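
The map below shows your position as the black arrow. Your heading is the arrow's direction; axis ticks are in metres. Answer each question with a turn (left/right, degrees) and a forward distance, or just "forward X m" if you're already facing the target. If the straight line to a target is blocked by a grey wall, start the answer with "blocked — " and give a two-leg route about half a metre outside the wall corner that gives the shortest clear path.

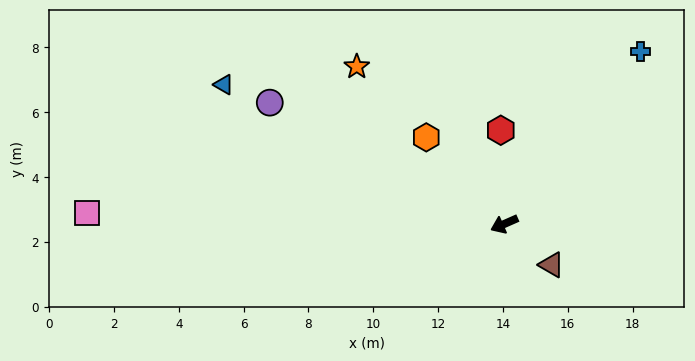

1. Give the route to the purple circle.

turn right 51°, forward 8.1 m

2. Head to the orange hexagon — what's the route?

turn right 72°, forward 3.6 m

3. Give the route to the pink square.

turn right 25°, forward 12.9 m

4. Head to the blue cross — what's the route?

turn right 152°, forward 6.8 m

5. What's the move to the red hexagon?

turn right 112°, forward 2.9 m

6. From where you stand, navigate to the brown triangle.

turn left 115°, forward 1.9 m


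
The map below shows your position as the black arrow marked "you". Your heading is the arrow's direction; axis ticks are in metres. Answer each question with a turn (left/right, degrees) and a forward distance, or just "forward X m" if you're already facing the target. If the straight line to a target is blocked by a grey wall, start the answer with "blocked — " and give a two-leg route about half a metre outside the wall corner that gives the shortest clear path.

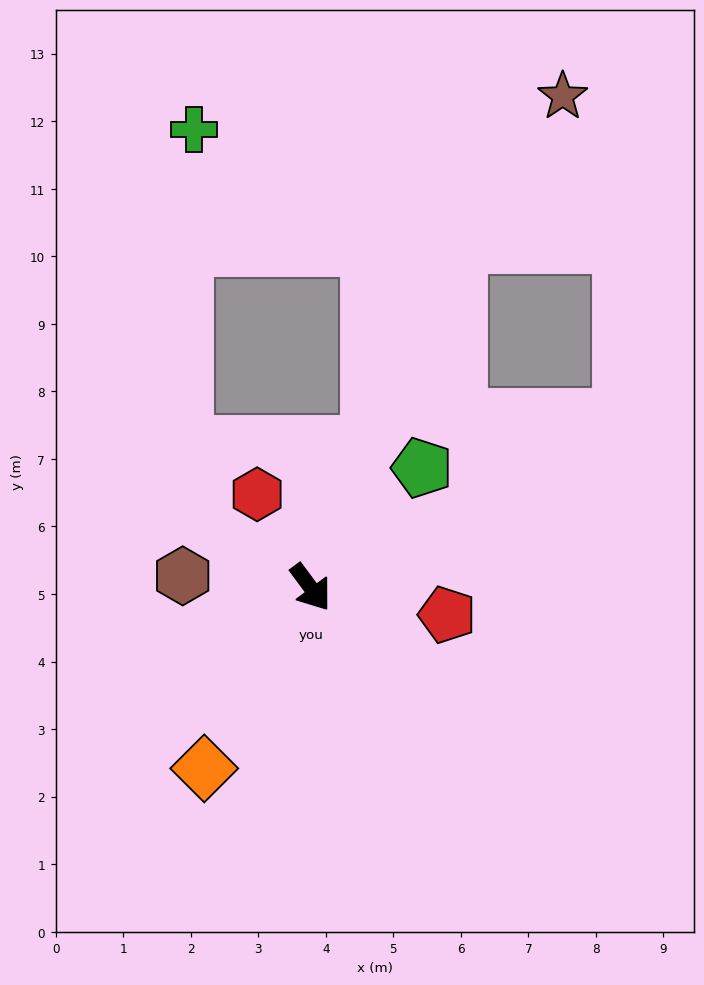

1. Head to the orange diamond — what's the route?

turn right 67°, forward 3.1 m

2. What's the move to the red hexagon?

turn left 173°, forward 1.6 m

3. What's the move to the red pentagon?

turn left 42°, forward 2.1 m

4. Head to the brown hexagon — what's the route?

turn right 132°, forward 1.9 m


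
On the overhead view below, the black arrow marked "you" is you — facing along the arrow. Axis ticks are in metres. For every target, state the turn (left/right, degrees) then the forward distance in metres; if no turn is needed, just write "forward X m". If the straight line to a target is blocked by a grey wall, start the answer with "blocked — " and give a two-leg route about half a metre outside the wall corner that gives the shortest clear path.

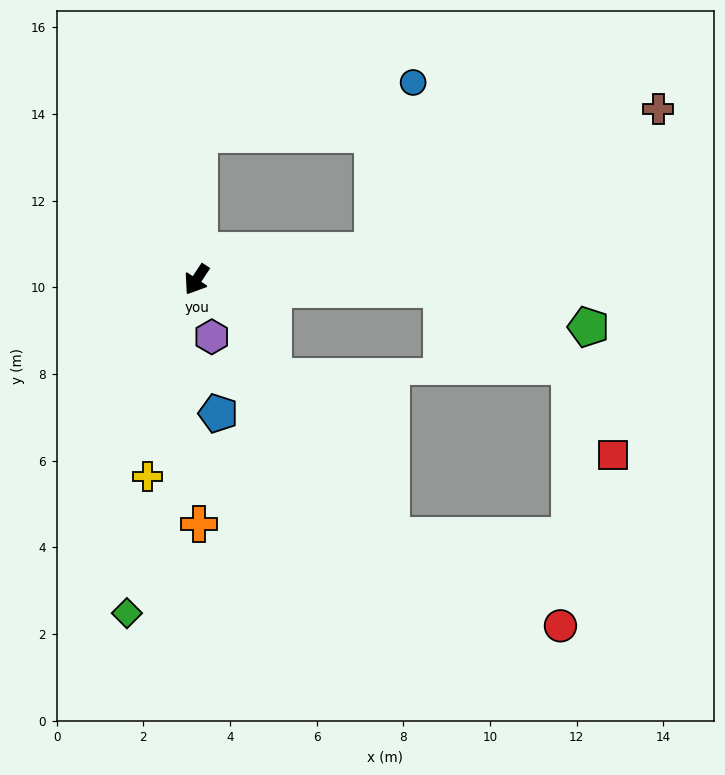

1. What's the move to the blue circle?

blocked — turn left 133°, forward 4.1 m, then turn left 67°, forward 4.0 m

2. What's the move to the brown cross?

blocked — turn left 133°, forward 4.1 m, then turn left 17°, forward 7.4 m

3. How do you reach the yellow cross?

turn left 20°, forward 4.7 m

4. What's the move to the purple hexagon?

turn left 48°, forward 1.4 m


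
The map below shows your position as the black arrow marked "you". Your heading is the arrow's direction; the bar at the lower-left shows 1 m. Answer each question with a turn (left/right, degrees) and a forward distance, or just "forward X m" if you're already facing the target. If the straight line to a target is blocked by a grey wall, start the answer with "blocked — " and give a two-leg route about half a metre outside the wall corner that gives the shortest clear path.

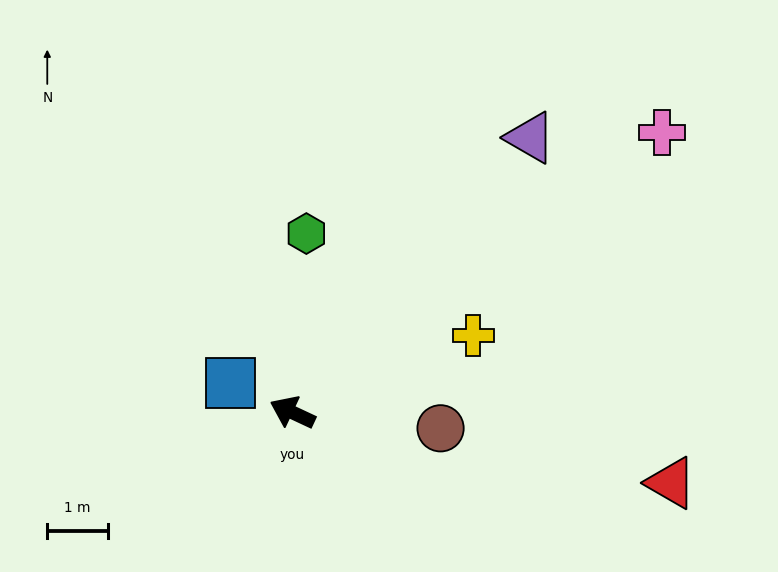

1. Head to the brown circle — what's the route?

turn right 161°, forward 2.5 m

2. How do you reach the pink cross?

turn right 118°, forward 7.7 m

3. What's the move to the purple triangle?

turn right 106°, forward 6.0 m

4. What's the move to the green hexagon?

turn right 69°, forward 3.0 m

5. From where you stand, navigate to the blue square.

forward 1.1 m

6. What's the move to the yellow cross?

turn right 132°, forward 3.2 m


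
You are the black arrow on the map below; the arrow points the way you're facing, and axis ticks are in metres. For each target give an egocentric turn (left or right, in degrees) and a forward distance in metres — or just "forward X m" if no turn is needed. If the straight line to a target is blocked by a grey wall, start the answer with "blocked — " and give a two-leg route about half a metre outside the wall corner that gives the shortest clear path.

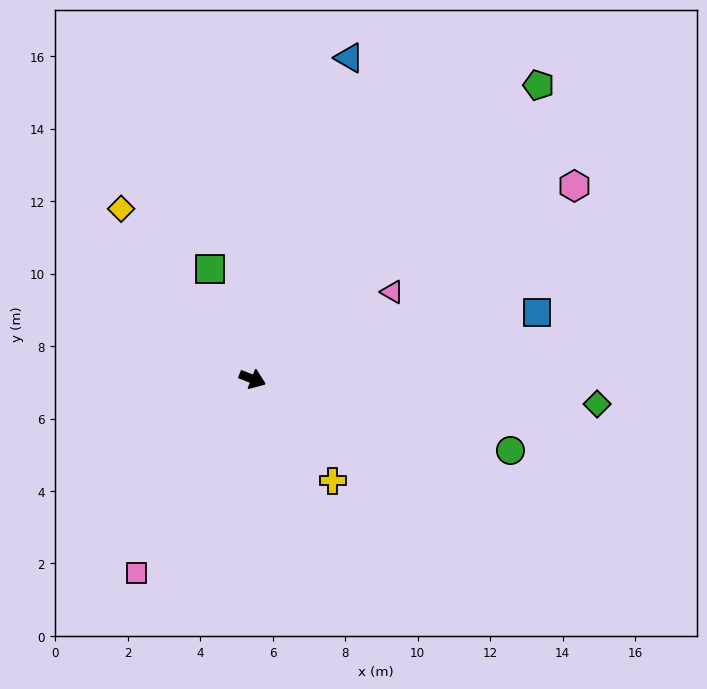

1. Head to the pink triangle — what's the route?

turn left 53°, forward 4.5 m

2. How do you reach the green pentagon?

turn left 67°, forward 11.3 m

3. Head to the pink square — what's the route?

turn right 100°, forward 6.2 m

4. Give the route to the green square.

turn left 133°, forward 3.3 m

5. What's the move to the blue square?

turn left 35°, forward 8.1 m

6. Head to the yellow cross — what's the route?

turn right 30°, forward 3.6 m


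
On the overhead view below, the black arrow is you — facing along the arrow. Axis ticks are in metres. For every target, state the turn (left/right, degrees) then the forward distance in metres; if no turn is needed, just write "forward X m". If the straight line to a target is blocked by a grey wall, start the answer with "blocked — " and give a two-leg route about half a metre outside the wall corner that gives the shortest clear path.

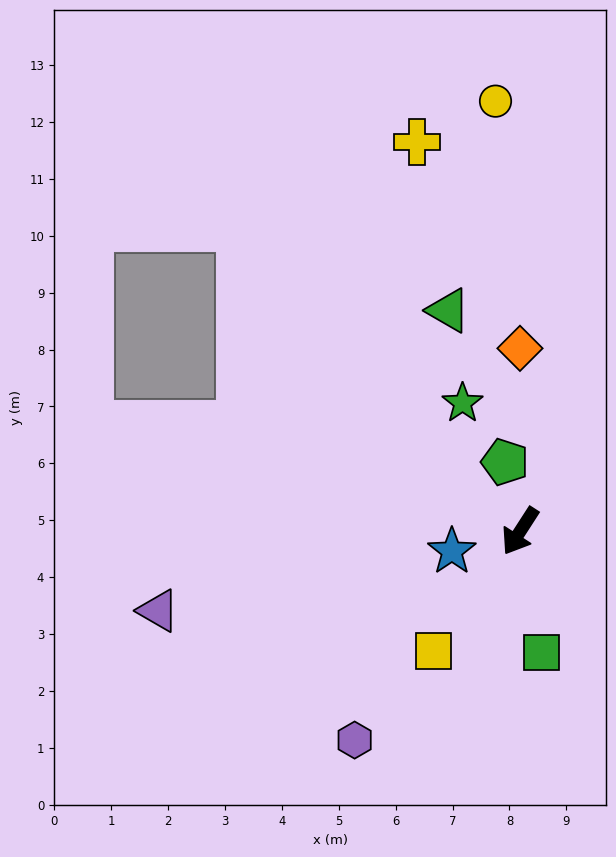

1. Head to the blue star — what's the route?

turn right 41°, forward 1.3 m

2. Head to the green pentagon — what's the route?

turn right 135°, forward 1.2 m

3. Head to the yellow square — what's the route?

turn right 3°, forward 2.6 m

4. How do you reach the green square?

turn left 43°, forward 2.2 m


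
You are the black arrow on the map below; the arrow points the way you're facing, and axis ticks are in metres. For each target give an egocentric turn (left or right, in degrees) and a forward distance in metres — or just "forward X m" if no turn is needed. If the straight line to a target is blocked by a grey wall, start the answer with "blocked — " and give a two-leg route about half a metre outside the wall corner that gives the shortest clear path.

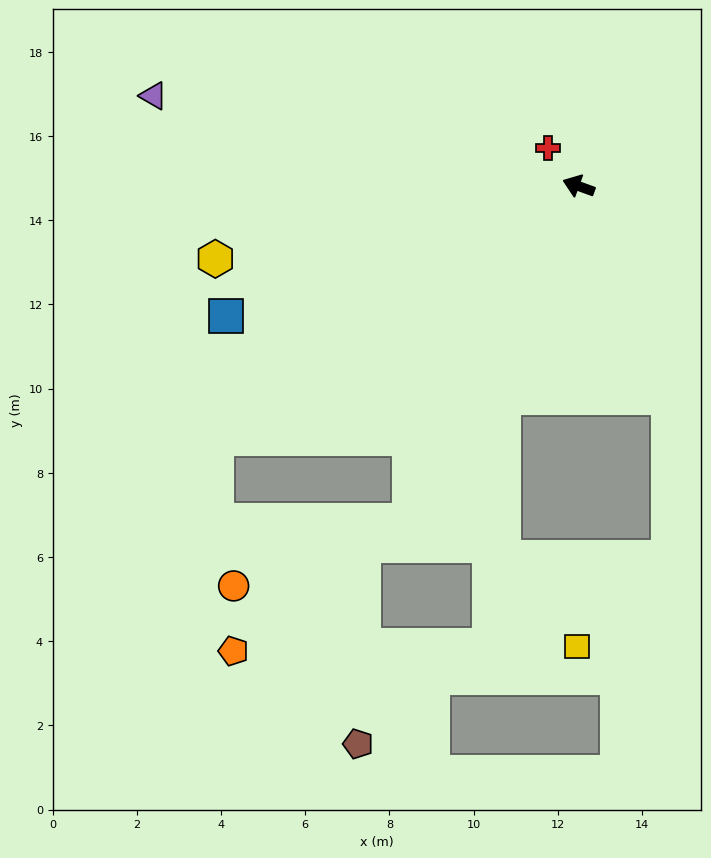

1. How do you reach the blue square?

turn left 40°, forward 8.9 m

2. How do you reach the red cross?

turn right 31°, forward 1.2 m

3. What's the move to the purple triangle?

turn left 8°, forward 10.3 m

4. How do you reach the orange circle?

blocked — turn left 83°, forward 8.9 m, then turn right 43°, forward 4.5 m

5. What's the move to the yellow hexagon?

turn left 31°, forward 8.8 m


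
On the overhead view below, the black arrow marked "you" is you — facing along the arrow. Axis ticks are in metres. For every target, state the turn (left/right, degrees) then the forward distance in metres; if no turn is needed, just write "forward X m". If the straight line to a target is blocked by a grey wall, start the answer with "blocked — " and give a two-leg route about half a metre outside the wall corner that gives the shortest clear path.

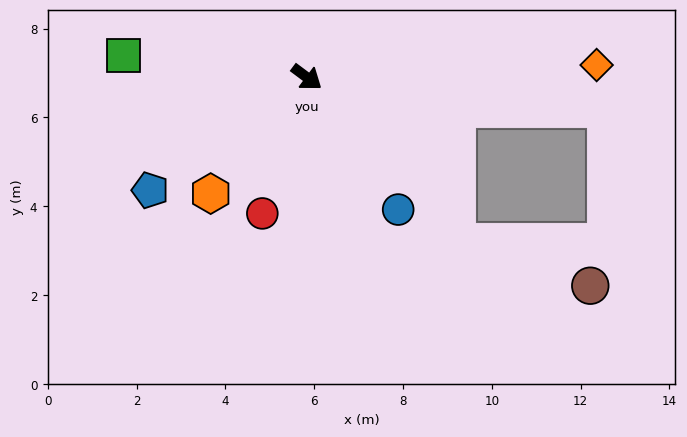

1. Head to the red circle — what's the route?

turn right 71°, forward 3.2 m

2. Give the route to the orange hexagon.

turn right 93°, forward 3.4 m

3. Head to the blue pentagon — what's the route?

turn right 107°, forward 4.3 m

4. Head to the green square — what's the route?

turn right 150°, forward 4.2 m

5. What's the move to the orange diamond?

turn left 39°, forward 6.5 m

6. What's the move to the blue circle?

turn right 19°, forward 3.6 m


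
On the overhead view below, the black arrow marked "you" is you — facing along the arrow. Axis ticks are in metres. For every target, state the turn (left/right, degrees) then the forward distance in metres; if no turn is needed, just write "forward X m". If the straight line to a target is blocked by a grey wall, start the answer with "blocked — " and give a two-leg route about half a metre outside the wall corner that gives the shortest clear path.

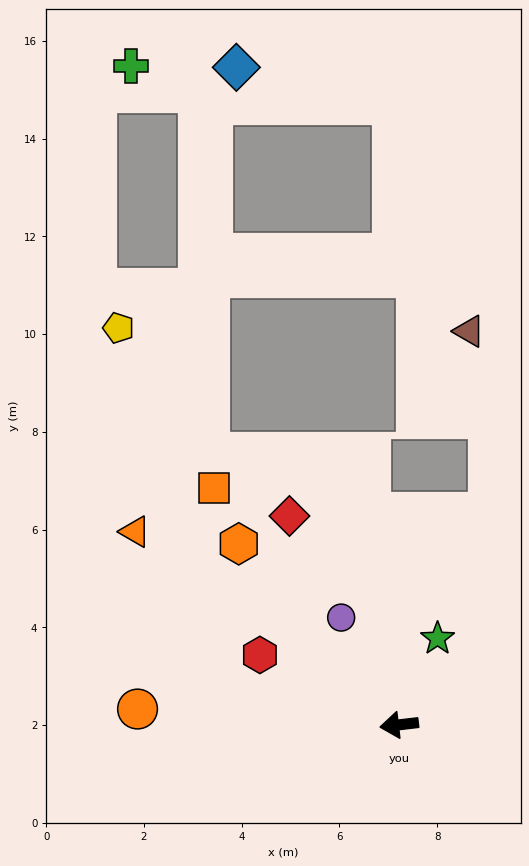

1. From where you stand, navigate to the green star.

turn right 121°, forward 1.9 m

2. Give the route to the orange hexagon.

turn right 55°, forward 4.9 m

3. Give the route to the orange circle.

turn right 10°, forward 5.4 m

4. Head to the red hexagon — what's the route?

turn right 33°, forward 3.2 m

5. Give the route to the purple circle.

turn right 68°, forward 2.5 m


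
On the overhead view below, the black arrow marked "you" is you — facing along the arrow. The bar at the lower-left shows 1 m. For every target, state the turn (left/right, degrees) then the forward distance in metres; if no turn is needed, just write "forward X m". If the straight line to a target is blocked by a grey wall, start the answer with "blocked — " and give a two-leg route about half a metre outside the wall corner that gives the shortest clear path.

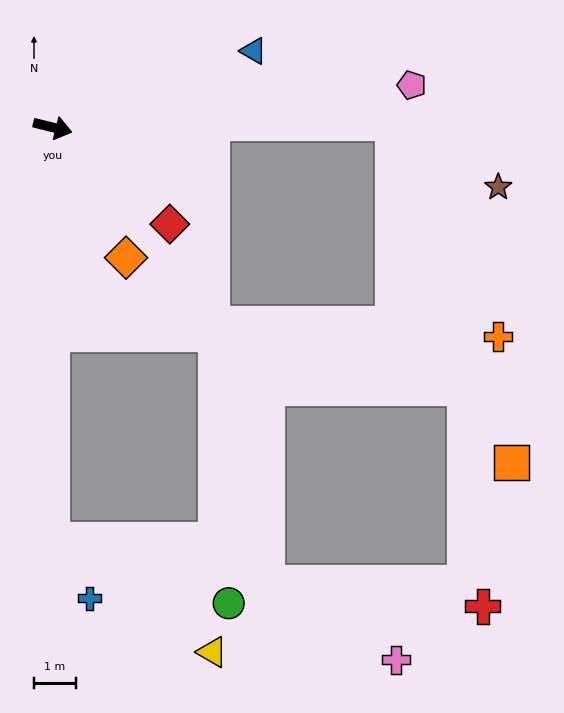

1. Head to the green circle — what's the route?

blocked — turn right 76°, forward 9.8 m, then turn left 70°, forward 4.5 m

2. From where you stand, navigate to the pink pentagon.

turn left 21°, forward 8.6 m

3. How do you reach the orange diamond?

turn right 47°, forward 3.6 m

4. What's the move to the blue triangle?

turn left 35°, forward 5.1 m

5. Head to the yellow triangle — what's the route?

blocked — turn right 76°, forward 9.8 m, then turn left 55°, forward 4.7 m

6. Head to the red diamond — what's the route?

turn right 26°, forward 3.6 m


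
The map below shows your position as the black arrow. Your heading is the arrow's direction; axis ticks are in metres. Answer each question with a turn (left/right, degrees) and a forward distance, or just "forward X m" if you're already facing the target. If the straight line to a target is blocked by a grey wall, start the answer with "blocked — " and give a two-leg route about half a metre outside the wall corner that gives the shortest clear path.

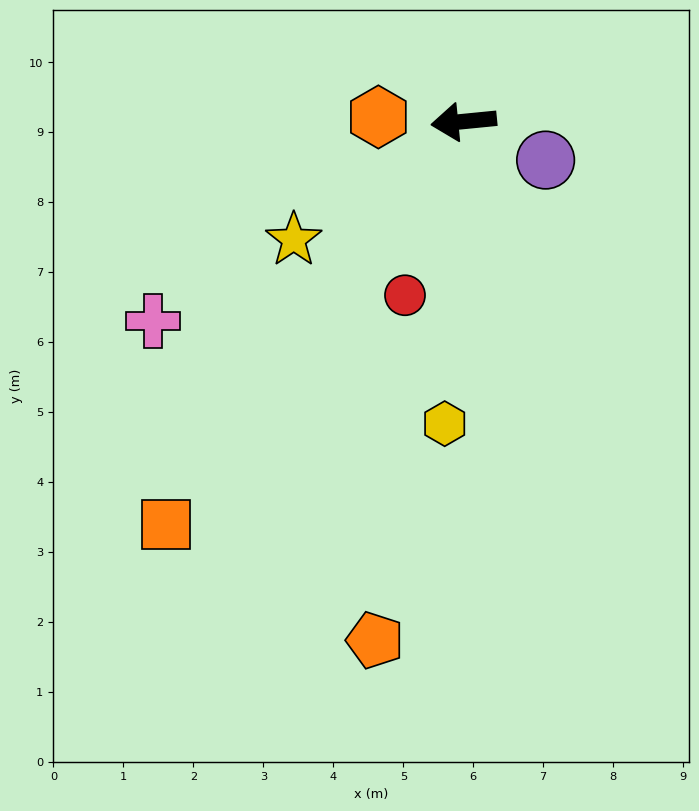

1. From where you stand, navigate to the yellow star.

turn left 29°, forward 3.0 m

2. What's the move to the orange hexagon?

turn right 9°, forward 1.2 m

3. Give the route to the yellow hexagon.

turn left 81°, forward 4.3 m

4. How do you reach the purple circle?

turn left 149°, forward 1.3 m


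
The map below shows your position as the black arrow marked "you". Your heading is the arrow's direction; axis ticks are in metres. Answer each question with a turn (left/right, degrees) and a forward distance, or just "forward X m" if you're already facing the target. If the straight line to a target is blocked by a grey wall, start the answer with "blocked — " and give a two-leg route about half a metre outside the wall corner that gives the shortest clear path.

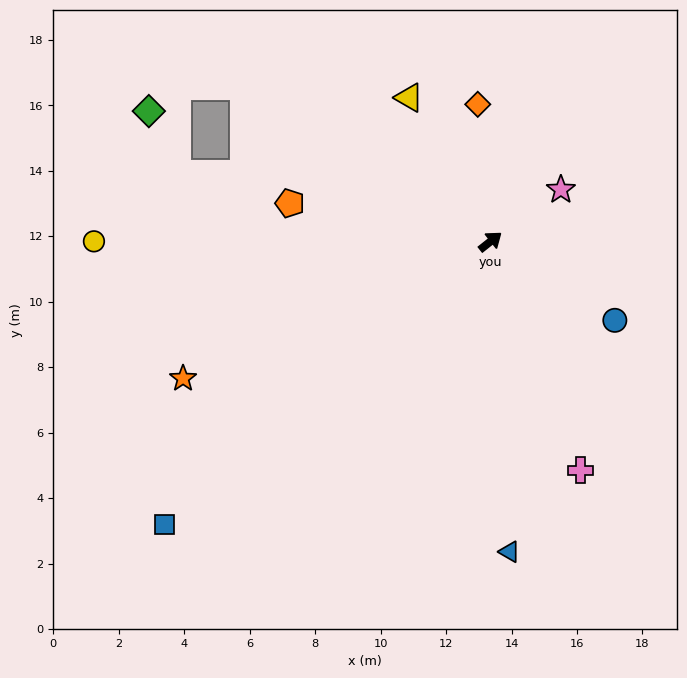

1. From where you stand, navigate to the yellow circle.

turn left 142°, forward 12.1 m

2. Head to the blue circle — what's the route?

turn right 71°, forward 4.5 m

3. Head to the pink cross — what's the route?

turn right 107°, forward 7.5 m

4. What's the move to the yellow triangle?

turn left 81°, forward 5.1 m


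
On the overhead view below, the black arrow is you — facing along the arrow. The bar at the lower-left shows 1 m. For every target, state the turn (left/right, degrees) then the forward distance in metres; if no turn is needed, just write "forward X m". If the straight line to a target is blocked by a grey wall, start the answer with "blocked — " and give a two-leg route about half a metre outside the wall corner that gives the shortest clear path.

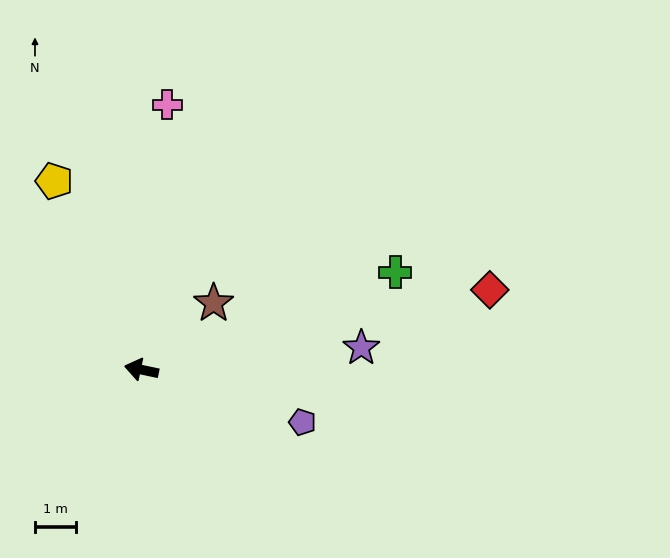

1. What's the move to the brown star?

turn right 125°, forward 2.4 m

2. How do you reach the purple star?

turn right 162°, forward 5.4 m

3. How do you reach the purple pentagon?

turn left 174°, forward 4.1 m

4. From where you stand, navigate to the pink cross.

turn right 84°, forward 6.5 m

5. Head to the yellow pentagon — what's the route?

turn right 53°, forward 5.0 m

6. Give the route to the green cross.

turn right 147°, forward 6.6 m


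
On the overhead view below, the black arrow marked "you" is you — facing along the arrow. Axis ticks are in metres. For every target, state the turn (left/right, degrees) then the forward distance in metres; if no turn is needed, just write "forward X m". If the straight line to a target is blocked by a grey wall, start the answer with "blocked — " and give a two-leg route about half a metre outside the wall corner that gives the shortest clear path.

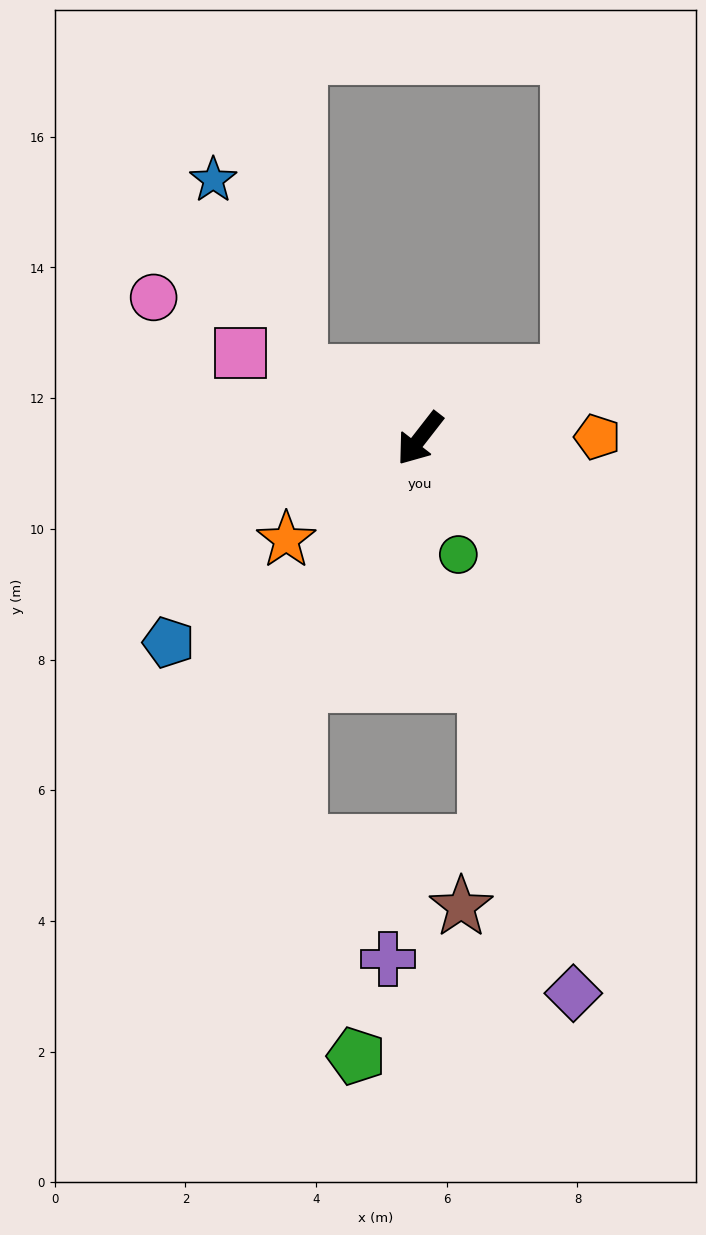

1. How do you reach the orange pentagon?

turn left 128°, forward 2.7 m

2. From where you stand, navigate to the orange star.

turn right 15°, forward 2.6 m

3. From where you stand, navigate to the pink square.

turn right 78°, forward 3.0 m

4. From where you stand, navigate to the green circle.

turn left 56°, forward 1.9 m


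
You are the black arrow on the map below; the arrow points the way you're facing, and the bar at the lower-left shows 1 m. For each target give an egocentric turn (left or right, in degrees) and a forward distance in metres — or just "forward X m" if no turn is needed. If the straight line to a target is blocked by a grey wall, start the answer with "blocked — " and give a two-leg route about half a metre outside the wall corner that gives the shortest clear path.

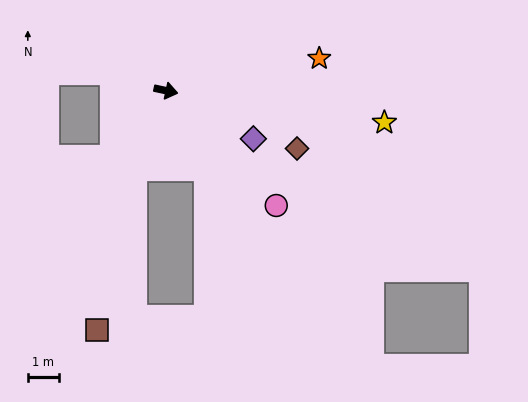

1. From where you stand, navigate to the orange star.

turn left 24°, forward 5.1 m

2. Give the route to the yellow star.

turn left 4°, forward 7.1 m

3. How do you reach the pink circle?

turn right 34°, forward 5.1 m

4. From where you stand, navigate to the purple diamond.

turn right 17°, forward 3.2 m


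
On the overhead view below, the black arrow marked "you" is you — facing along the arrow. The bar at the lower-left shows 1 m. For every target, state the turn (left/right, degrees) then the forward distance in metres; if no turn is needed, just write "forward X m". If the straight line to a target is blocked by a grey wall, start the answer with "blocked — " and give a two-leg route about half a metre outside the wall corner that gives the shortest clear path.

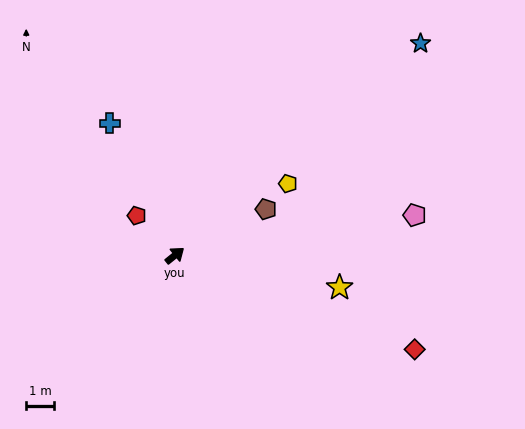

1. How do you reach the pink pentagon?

turn right 29°, forward 8.7 m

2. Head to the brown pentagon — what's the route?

turn right 12°, forward 3.6 m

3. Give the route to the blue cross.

turn left 77°, forward 5.3 m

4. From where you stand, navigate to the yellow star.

turn right 50°, forward 6.0 m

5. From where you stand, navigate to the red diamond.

turn right 60°, forward 9.2 m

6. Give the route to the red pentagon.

turn left 95°, forward 2.0 m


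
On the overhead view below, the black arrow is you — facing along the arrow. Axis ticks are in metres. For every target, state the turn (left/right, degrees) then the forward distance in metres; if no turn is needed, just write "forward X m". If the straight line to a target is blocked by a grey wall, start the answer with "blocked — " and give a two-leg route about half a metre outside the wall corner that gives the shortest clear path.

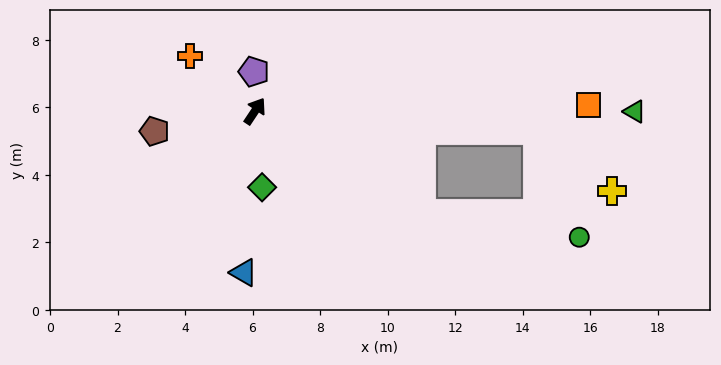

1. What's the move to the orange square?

turn right 55°, forward 9.9 m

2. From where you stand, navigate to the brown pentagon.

turn left 135°, forward 3.0 m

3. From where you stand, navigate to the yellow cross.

blocked — turn right 60°, forward 8.4 m, then turn right 35°, forward 2.8 m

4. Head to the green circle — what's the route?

blocked — turn right 88°, forward 5.8 m, then turn left 23°, forward 4.7 m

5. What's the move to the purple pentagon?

turn left 35°, forward 1.2 m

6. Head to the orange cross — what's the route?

turn left 83°, forward 2.5 m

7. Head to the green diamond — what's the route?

turn right 141°, forward 2.3 m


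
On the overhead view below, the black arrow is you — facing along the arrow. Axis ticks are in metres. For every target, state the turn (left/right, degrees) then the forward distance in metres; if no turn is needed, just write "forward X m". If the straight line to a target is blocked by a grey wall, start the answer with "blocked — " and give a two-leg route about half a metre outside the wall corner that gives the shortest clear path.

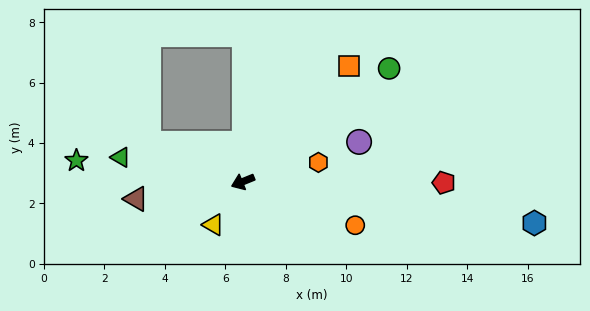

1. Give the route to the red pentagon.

turn left 158°, forward 6.6 m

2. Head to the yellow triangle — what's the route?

turn left 33°, forward 1.7 m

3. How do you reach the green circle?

turn right 164°, forward 6.1 m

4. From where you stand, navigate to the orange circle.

turn left 137°, forward 4.0 m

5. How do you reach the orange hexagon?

turn left 172°, forward 2.6 m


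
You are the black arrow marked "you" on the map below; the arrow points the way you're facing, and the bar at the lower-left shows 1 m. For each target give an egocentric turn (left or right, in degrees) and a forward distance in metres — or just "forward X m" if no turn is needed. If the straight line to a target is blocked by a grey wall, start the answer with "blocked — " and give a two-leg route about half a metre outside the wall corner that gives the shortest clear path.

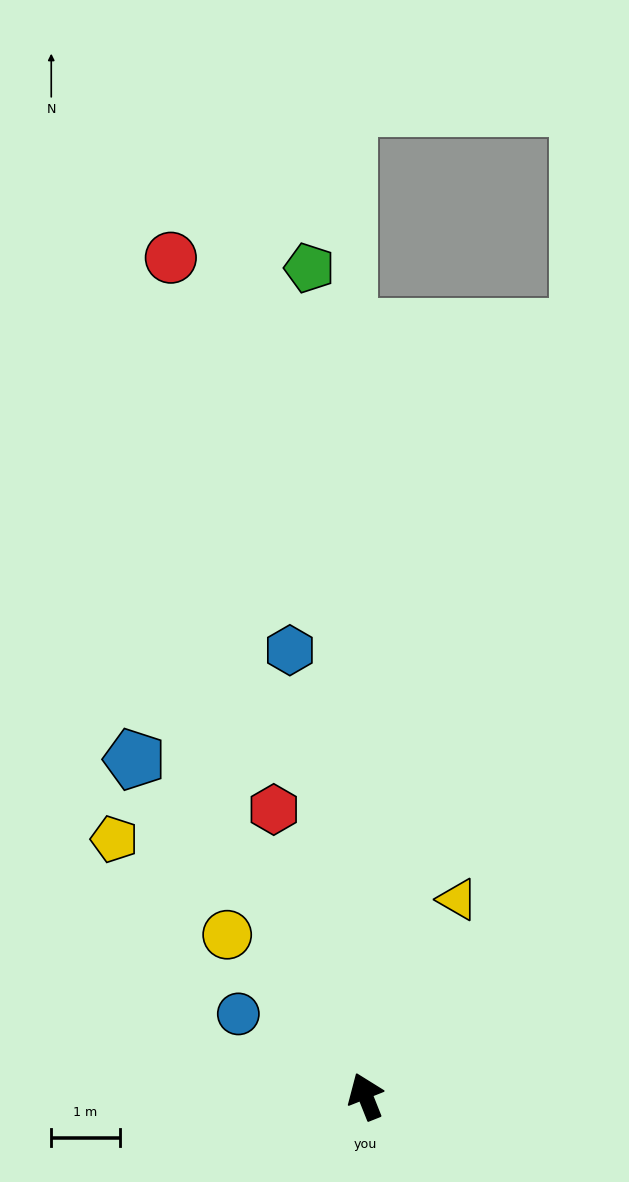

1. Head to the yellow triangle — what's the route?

turn right 47°, forward 3.2 m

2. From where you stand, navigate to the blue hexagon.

turn right 12°, forward 6.6 m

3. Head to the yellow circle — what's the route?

turn left 19°, forward 3.1 m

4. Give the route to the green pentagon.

turn right 18°, forward 12.1 m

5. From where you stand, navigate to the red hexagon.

turn right 4°, forward 4.4 m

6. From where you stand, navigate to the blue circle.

turn left 35°, forward 2.2 m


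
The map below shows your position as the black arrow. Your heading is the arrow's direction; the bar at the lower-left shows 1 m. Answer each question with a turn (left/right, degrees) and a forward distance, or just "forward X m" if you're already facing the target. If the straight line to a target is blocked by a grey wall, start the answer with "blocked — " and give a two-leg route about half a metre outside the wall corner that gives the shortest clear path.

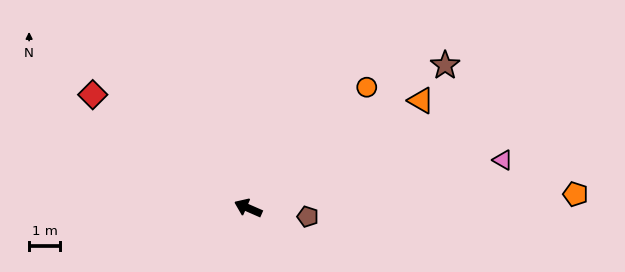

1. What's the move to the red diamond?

turn right 12°, forward 6.3 m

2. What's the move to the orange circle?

turn right 111°, forward 5.5 m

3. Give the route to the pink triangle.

turn right 146°, forward 8.4 m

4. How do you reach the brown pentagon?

turn right 165°, forward 2.0 m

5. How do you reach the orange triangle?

turn right 124°, forward 6.6 m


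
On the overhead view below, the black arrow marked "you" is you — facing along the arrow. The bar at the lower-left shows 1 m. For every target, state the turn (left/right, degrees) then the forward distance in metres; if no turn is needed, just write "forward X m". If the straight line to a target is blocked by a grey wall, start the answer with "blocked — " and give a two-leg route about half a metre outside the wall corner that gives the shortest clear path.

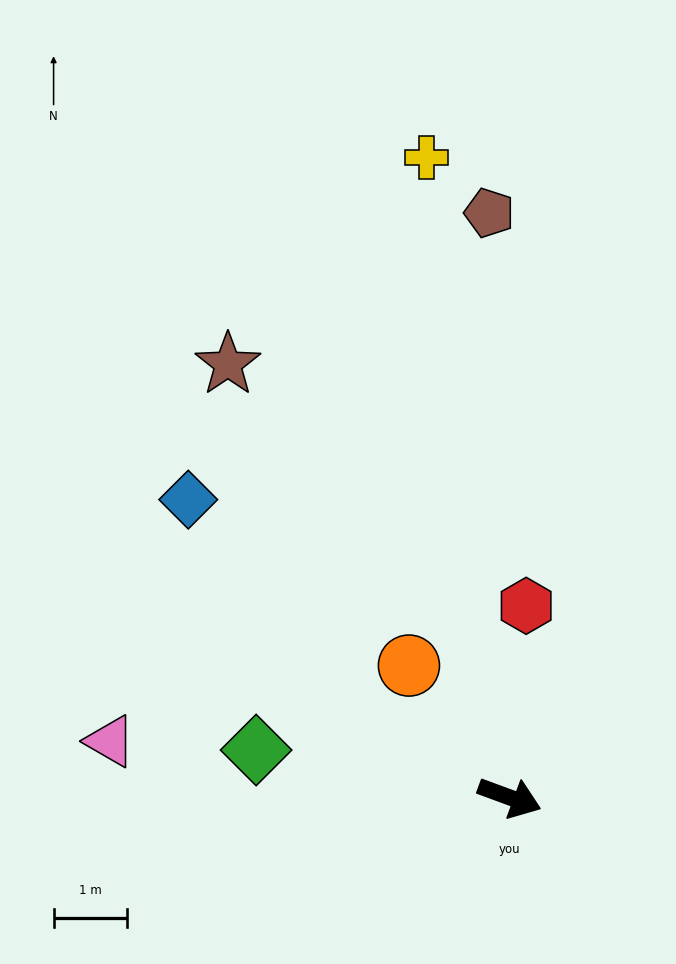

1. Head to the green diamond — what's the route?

turn right 170°, forward 3.5 m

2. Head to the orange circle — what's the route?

turn left 148°, forward 2.3 m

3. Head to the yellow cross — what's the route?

turn left 118°, forward 8.8 m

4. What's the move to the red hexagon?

turn left 105°, forward 2.6 m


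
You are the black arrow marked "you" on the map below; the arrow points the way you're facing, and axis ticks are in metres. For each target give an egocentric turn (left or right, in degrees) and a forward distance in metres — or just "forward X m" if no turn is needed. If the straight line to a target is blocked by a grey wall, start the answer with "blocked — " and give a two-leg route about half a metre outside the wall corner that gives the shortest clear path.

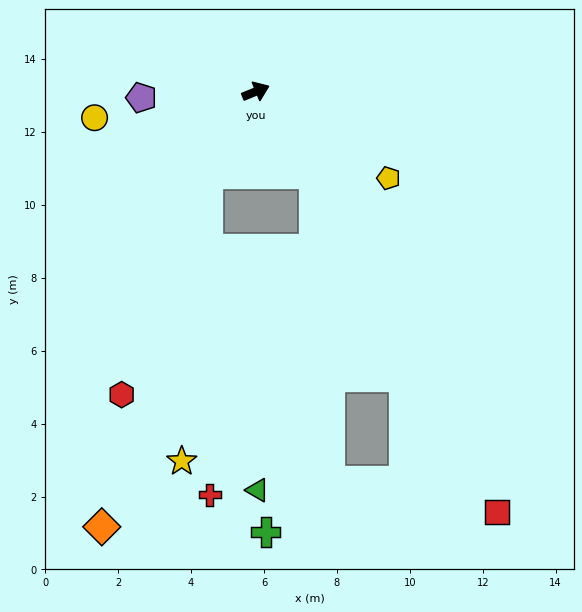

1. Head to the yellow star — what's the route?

blocked — turn right 143°, forward 2.6 m, then turn left 26°, forward 7.9 m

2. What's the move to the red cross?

blocked — turn right 143°, forward 2.6 m, then turn left 31°, forward 8.8 m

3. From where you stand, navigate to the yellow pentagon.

turn right 55°, forward 4.3 m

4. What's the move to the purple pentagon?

turn left 161°, forward 3.1 m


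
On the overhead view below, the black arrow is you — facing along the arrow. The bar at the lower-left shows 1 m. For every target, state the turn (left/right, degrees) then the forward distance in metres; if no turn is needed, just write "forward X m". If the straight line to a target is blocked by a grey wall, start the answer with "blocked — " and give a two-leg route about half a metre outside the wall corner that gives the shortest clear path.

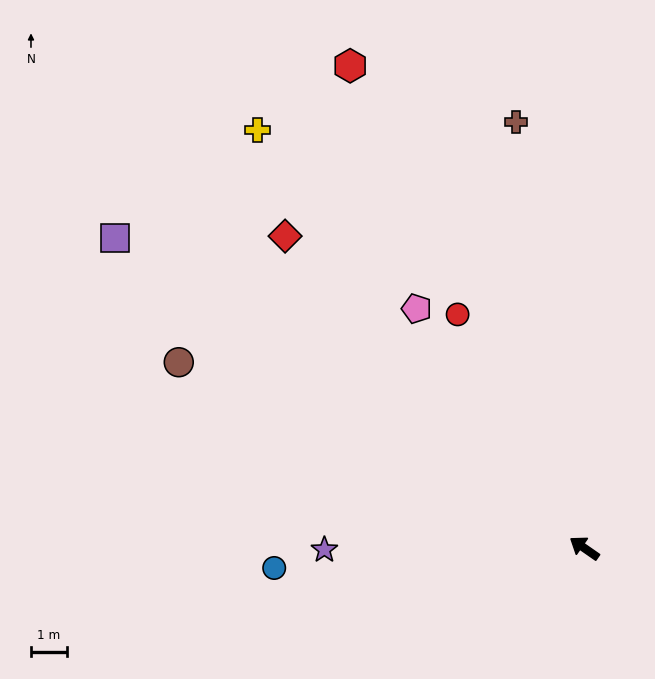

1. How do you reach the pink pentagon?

turn right 20°, forward 8.2 m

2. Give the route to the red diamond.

turn right 11°, forward 12.1 m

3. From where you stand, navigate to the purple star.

turn left 35°, forward 7.3 m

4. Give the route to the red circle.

turn right 27°, forward 7.5 m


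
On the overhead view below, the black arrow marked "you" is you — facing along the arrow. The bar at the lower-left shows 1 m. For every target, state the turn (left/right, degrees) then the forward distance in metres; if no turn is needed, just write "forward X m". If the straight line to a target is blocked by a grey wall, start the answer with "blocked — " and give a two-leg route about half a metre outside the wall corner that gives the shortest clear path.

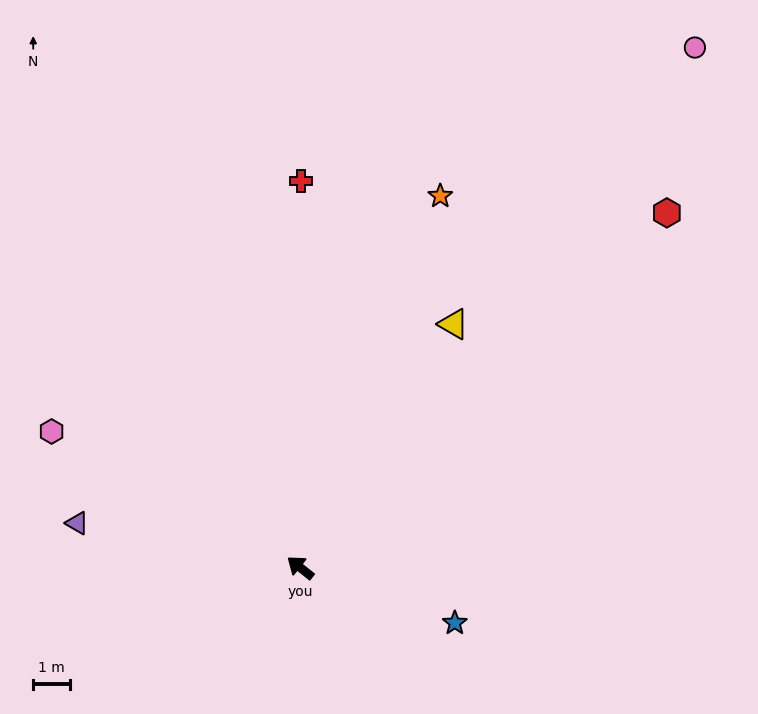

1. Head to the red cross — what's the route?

turn right 52°, forward 10.5 m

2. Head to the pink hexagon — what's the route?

turn left 10°, forward 7.7 m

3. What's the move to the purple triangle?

turn left 27°, forward 6.2 m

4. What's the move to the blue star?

turn right 161°, forward 4.5 m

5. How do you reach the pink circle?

turn right 89°, forward 17.7 m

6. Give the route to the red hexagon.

turn right 97°, forward 13.8 m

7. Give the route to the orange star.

turn right 72°, forward 10.8 m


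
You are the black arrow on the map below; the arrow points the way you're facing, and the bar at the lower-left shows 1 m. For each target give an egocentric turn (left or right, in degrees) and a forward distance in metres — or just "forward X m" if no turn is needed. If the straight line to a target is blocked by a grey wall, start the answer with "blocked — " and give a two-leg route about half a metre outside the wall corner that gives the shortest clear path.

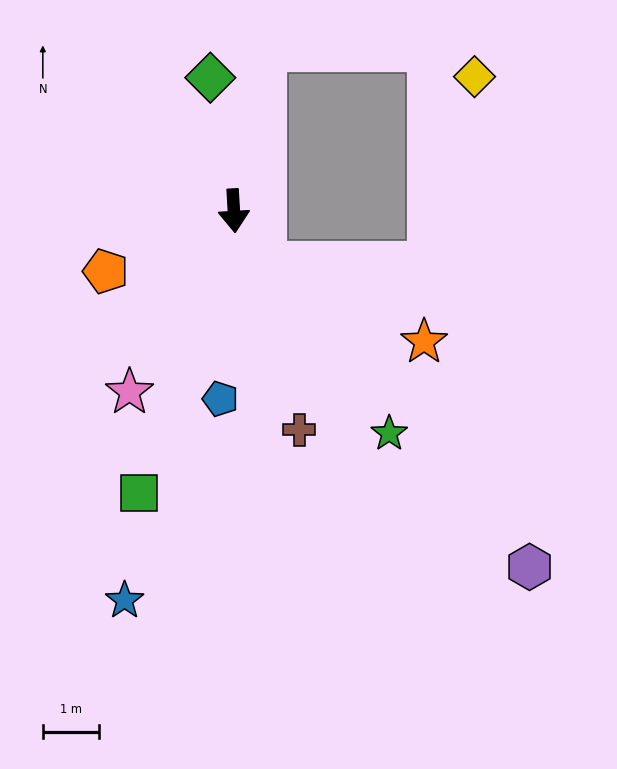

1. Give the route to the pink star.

turn right 33°, forward 3.7 m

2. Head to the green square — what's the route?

turn right 22°, forward 5.3 m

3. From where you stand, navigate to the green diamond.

turn right 173°, forward 2.4 m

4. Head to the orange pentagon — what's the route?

turn right 68°, forward 2.5 m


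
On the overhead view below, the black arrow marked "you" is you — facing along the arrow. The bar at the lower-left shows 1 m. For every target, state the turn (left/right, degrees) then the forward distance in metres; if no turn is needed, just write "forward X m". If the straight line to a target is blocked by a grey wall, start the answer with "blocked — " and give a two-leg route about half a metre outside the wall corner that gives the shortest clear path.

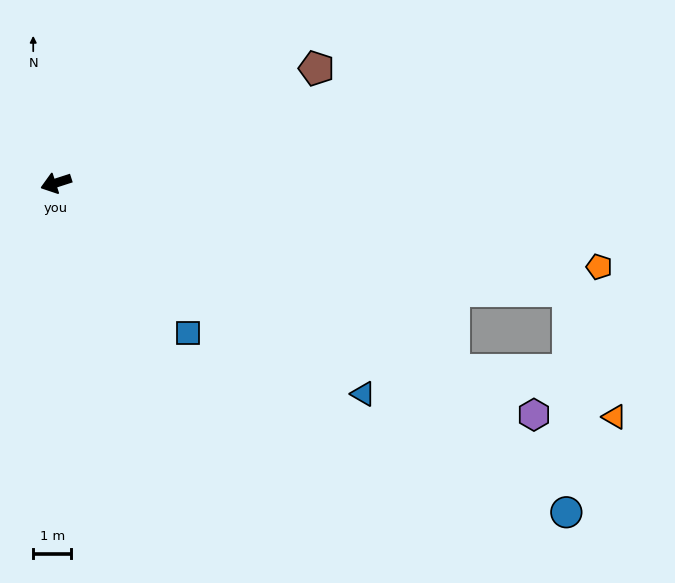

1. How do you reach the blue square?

turn left 114°, forward 5.3 m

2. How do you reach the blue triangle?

turn left 128°, forward 9.8 m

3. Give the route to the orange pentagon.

turn left 153°, forward 14.5 m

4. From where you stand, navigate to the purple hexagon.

turn left 136°, forward 14.0 m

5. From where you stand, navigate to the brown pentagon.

turn right 174°, forward 7.5 m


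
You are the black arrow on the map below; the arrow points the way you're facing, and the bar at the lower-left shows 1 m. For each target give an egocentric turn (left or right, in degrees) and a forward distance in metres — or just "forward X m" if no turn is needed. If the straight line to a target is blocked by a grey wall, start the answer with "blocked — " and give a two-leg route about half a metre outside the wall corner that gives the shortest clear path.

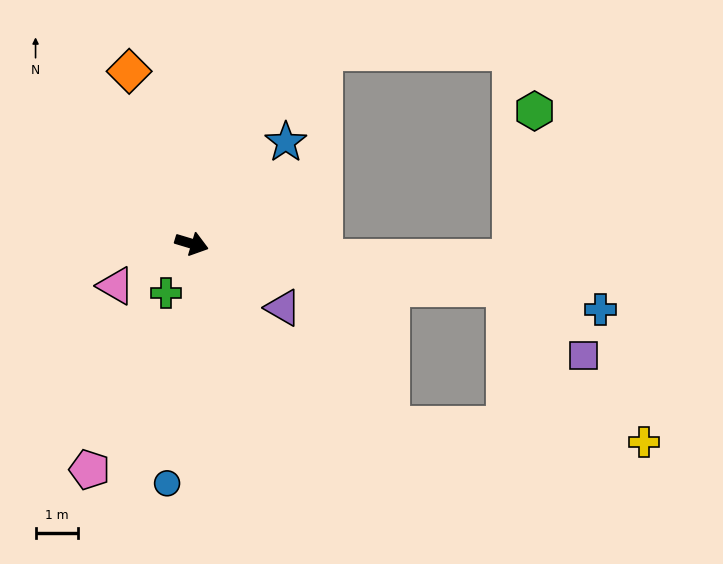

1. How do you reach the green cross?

turn right 101°, forward 1.3 m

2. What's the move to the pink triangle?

turn right 134°, forward 2.0 m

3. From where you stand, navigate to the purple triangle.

turn right 18°, forward 2.6 m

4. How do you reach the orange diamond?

turn left 127°, forward 4.3 m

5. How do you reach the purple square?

blocked — turn left 9°, forward 7.4 m, then turn right 33°, forward 2.4 m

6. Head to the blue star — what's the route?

turn left 64°, forward 3.2 m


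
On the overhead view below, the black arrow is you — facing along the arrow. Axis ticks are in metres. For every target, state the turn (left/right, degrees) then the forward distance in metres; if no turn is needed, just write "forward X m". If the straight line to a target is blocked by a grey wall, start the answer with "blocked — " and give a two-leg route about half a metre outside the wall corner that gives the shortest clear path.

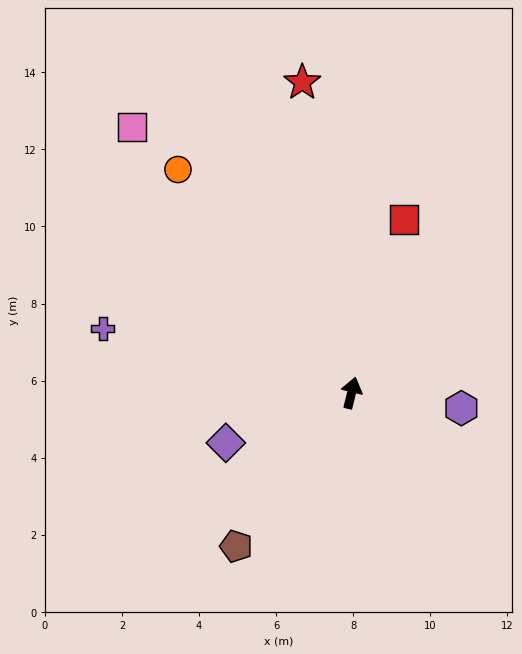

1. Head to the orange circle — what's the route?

turn left 52°, forward 7.3 m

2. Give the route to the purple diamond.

turn left 126°, forward 3.5 m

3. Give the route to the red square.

turn right 3°, forward 4.7 m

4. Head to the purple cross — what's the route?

turn left 89°, forward 6.7 m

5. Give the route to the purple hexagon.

turn right 84°, forward 2.9 m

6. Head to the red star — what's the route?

turn left 23°, forward 8.2 m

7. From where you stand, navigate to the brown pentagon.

turn left 157°, forward 5.0 m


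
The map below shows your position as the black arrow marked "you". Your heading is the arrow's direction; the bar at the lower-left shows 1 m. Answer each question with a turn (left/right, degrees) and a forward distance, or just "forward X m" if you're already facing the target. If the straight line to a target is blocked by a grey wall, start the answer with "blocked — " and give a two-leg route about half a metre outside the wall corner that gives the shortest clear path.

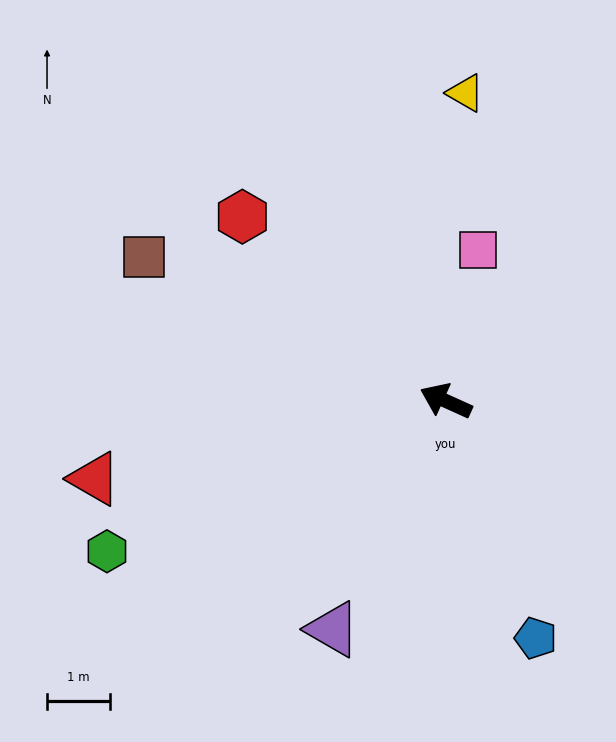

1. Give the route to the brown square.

forward 5.3 m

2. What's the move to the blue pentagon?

turn left 135°, forward 4.0 m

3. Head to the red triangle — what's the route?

turn left 37°, forward 5.7 m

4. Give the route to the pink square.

turn right 78°, forward 2.5 m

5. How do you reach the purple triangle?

turn left 88°, forward 4.0 m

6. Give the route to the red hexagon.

turn right 18°, forward 4.4 m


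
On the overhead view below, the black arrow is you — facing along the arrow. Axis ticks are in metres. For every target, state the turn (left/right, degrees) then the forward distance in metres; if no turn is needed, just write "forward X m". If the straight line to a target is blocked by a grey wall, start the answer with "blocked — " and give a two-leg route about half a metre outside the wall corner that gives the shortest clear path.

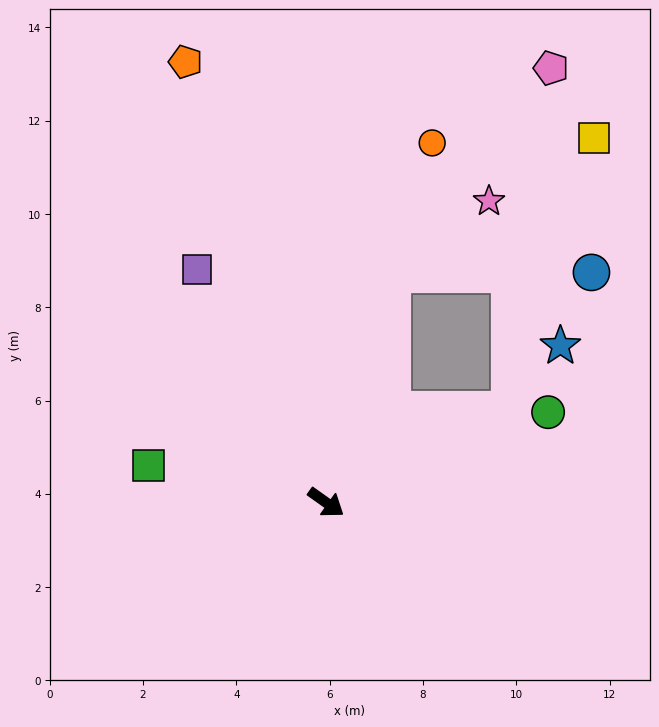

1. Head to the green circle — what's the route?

turn left 58°, forward 5.1 m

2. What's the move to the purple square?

turn left 154°, forward 5.7 m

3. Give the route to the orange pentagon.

turn left 143°, forward 9.9 m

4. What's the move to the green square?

turn right 156°, forward 3.9 m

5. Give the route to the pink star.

blocked — turn left 110°, forward 5.1 m, then turn right 38°, forward 2.6 m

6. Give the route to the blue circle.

blocked — turn left 110°, forward 5.1 m, then turn right 74°, forward 4.3 m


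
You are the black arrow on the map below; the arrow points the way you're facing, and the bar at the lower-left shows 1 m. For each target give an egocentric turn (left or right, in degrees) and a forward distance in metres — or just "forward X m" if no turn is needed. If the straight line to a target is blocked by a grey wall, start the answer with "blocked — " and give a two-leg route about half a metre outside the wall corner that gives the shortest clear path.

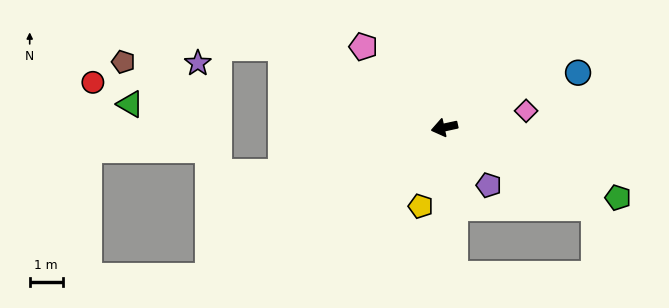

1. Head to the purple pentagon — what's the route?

turn left 115°, forward 2.2 m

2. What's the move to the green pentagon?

turn left 146°, forward 5.7 m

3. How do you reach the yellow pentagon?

turn left 61°, forward 2.5 m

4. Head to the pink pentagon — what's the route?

turn right 57°, forward 3.5 m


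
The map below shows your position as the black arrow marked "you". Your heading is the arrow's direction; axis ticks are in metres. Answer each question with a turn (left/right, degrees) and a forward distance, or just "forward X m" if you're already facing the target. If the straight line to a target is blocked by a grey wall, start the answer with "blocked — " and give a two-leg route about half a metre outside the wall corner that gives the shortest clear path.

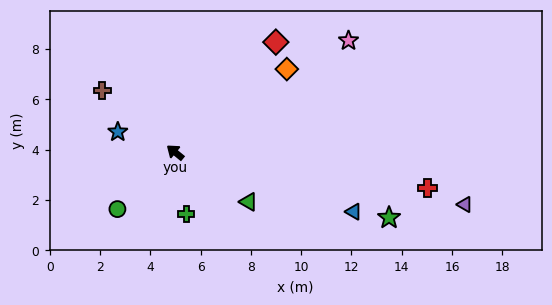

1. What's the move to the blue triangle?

turn right 159°, forward 7.5 m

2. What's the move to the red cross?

turn right 149°, forward 10.1 m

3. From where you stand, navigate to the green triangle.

turn right 175°, forward 3.5 m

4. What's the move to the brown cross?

forward 3.8 m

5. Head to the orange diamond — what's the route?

turn right 104°, forward 5.5 m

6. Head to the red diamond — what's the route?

turn right 93°, forward 5.9 m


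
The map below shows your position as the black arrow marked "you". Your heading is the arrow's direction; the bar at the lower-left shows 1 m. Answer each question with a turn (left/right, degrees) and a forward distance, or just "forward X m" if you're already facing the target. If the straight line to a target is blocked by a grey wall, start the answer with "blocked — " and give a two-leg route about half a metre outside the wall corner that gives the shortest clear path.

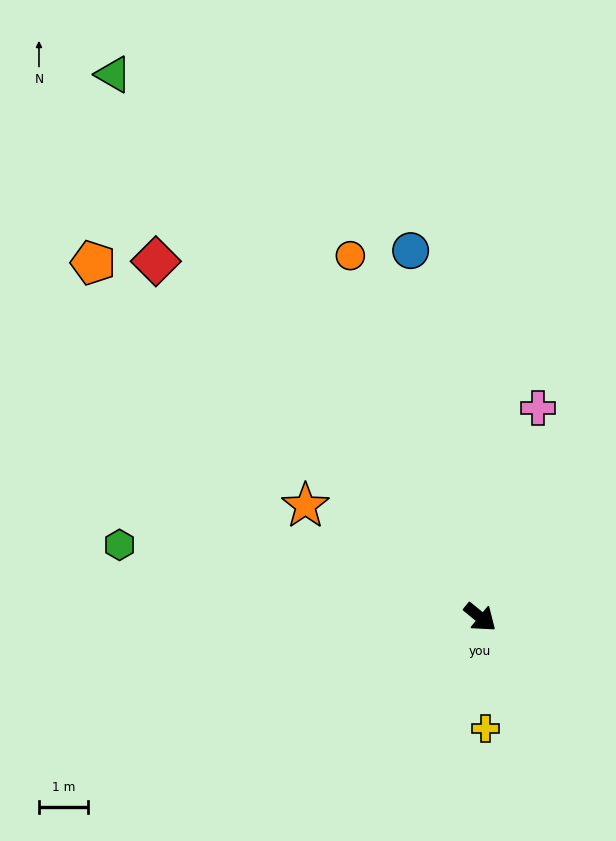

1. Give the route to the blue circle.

turn left 140°, forward 7.7 m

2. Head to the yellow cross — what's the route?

turn right 48°, forward 2.3 m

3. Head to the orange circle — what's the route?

turn left 149°, forward 7.9 m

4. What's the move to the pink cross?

turn left 114°, forward 4.5 m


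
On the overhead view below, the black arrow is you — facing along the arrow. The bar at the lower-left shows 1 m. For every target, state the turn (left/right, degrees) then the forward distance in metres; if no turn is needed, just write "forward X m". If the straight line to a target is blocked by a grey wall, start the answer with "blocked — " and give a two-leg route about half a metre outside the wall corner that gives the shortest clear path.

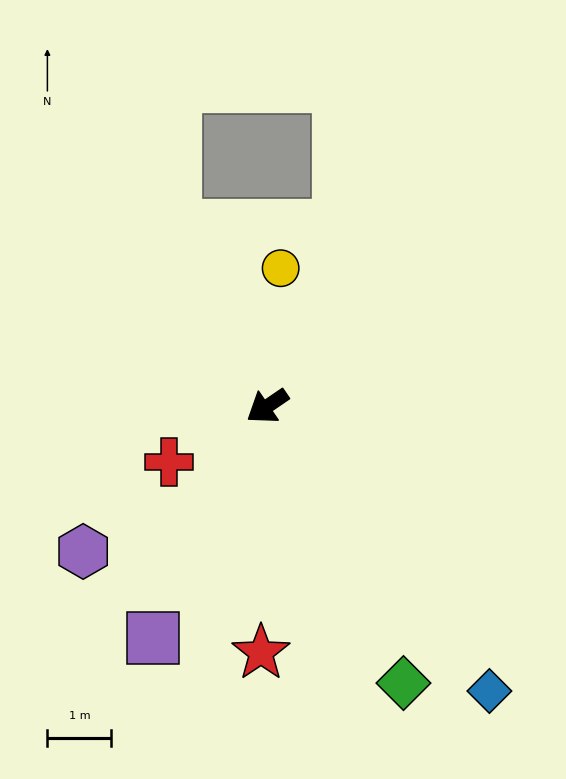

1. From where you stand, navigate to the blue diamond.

turn left 94°, forward 5.7 m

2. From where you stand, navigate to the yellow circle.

turn right 130°, forward 2.2 m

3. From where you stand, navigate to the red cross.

turn right 5°, forward 1.8 m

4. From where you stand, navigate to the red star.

turn left 54°, forward 3.9 m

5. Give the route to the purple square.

turn left 29°, forward 4.0 m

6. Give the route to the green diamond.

turn left 82°, forward 4.8 m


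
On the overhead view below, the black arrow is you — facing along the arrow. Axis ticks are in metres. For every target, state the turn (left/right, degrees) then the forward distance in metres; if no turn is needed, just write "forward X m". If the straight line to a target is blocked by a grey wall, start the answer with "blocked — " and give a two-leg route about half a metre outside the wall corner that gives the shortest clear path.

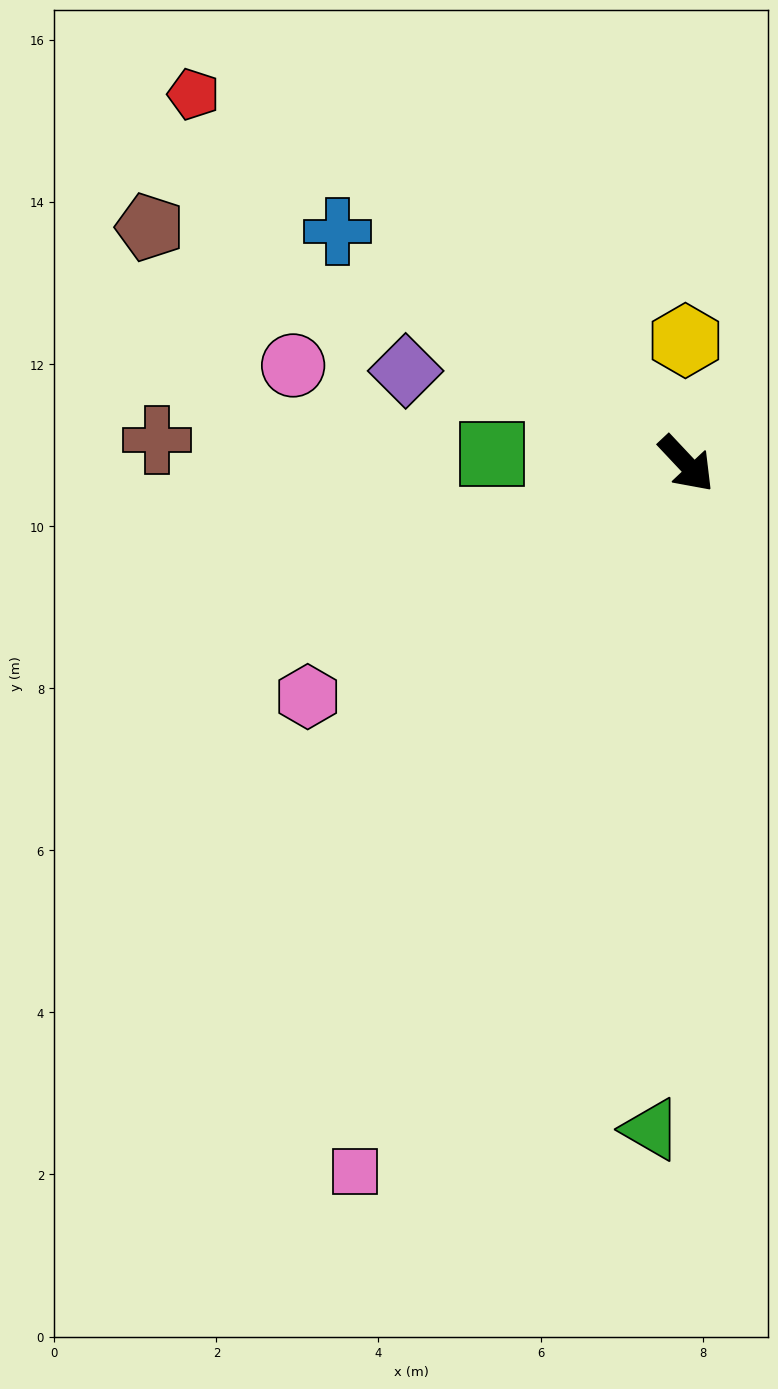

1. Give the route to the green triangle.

turn right 46°, forward 8.2 m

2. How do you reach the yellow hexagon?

turn left 137°, forward 1.5 m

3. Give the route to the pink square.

turn right 68°, forward 9.6 m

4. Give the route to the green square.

turn right 136°, forward 2.4 m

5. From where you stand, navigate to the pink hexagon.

turn right 102°, forward 5.5 m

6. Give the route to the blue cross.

turn right 167°, forward 5.2 m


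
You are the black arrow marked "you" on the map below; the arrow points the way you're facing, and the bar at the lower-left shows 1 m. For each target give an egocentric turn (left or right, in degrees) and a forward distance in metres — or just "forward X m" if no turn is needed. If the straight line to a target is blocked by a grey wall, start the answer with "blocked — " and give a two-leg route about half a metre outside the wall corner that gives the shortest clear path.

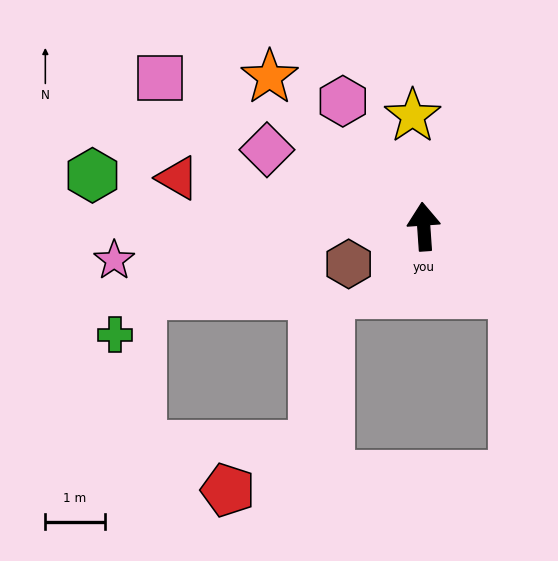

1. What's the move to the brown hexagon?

turn left 113°, forward 1.4 m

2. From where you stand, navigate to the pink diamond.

turn left 60°, forward 2.9 m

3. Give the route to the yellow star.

forward 1.9 m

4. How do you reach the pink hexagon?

turn left 29°, forward 2.5 m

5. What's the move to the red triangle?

turn left 75°, forward 4.2 m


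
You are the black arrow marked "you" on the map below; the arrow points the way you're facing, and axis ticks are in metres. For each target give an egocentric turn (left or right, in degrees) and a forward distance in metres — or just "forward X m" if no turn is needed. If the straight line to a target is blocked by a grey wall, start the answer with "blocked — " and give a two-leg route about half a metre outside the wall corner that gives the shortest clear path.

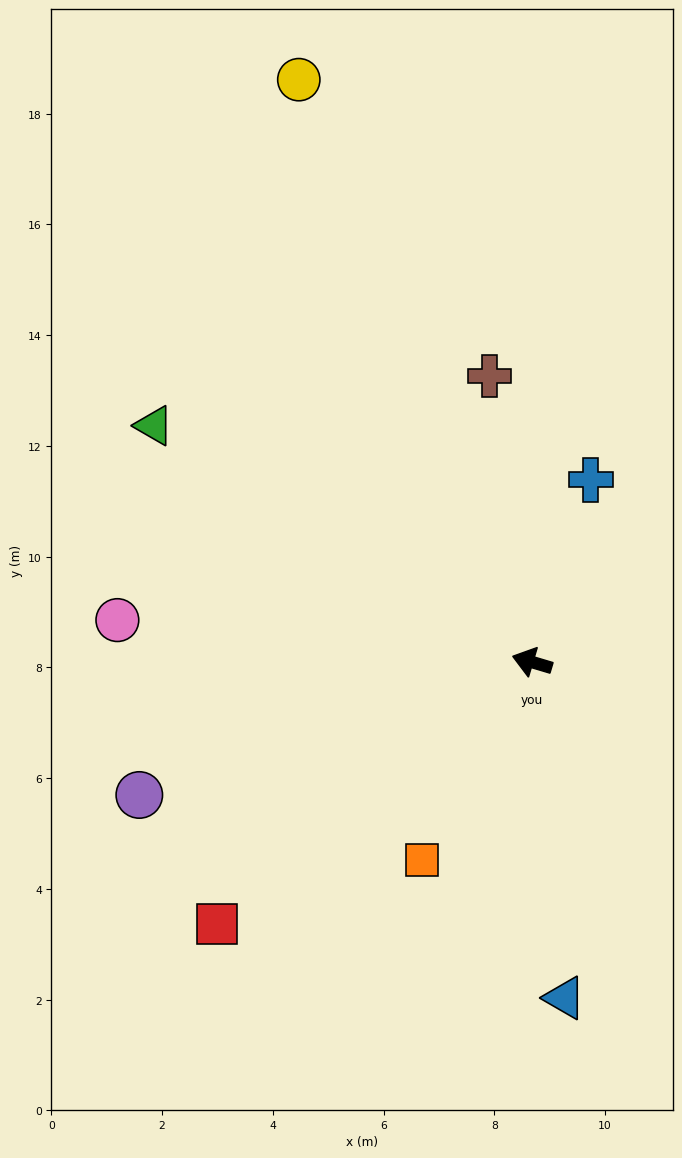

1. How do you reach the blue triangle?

turn left 112°, forward 6.1 m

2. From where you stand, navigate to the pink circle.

turn left 11°, forward 7.5 m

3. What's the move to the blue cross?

turn right 91°, forward 3.5 m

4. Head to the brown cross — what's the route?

turn right 65°, forward 5.2 m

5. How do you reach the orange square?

turn left 78°, forward 4.1 m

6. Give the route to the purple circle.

turn left 35°, forward 7.5 m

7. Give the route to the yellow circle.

turn right 52°, forward 11.3 m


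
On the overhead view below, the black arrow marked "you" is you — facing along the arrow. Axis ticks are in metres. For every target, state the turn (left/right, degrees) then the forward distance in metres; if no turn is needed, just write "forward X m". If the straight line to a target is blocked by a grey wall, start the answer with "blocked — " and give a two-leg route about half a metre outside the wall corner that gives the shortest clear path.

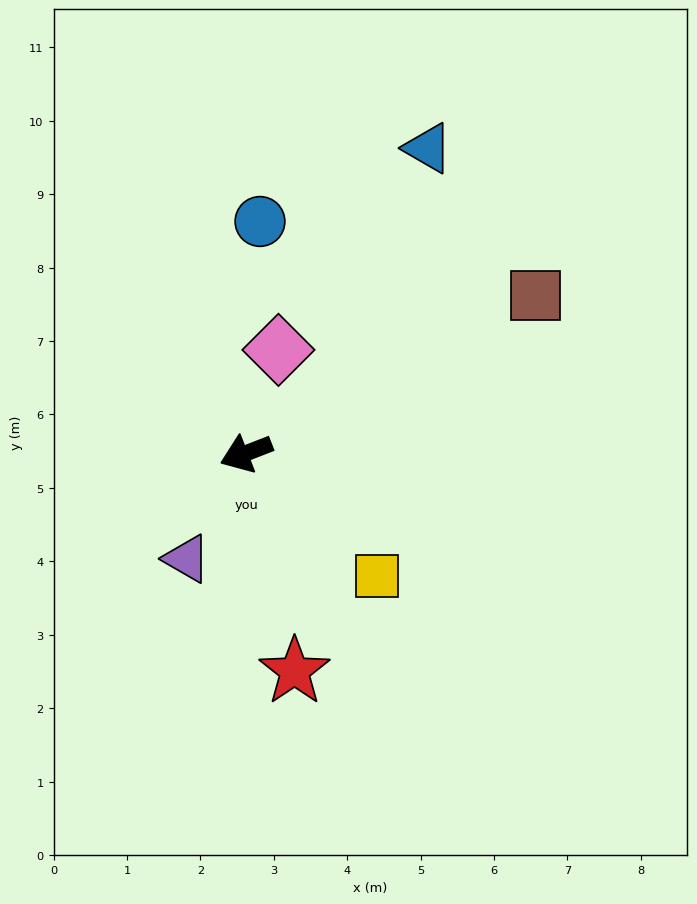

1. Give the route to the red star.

turn left 81°, forward 3.0 m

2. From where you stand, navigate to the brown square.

turn right 173°, forward 4.5 m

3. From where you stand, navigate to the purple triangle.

turn left 39°, forward 1.6 m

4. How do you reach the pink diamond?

turn right 129°, forward 1.5 m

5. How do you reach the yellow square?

turn left 116°, forward 2.4 m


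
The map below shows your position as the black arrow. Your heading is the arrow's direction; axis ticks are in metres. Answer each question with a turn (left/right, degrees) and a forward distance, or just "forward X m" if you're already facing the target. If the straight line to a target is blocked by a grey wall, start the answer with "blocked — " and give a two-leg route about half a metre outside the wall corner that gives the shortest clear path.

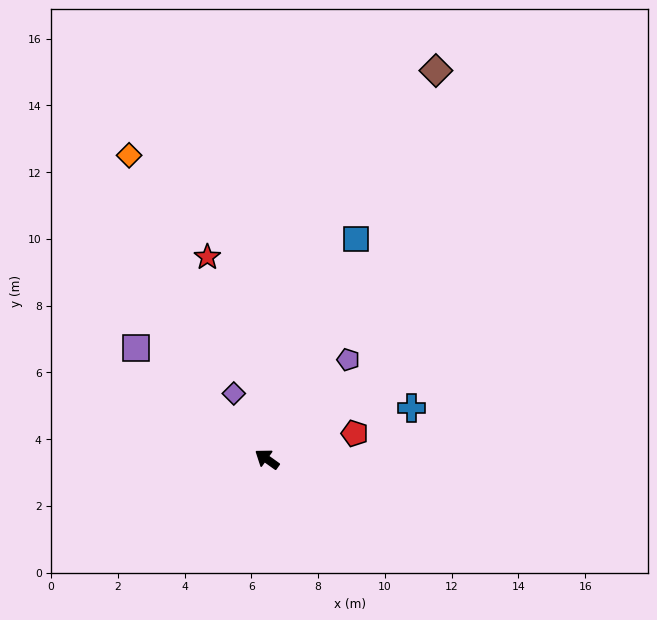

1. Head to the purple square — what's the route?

turn right 5°, forward 5.1 m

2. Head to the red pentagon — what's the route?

turn right 128°, forward 2.7 m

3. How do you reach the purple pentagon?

turn right 94°, forward 3.8 m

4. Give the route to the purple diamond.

turn right 28°, forward 2.2 m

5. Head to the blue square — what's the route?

turn right 77°, forward 7.1 m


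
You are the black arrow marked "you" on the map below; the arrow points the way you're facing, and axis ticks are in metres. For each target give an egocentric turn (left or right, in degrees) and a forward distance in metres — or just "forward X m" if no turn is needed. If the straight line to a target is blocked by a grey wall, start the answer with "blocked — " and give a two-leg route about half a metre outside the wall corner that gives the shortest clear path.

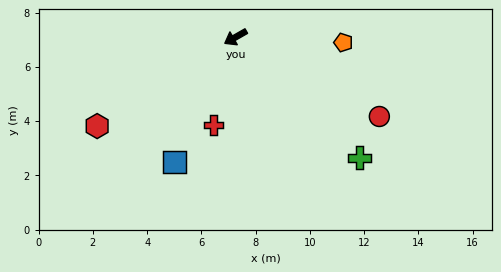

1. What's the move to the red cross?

turn left 46°, forward 3.3 m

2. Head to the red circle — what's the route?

turn left 121°, forward 6.1 m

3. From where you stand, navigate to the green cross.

turn left 106°, forward 6.4 m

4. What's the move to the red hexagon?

turn left 3°, forward 6.1 m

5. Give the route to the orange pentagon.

turn left 147°, forward 4.0 m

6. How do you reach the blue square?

turn left 34°, forward 5.1 m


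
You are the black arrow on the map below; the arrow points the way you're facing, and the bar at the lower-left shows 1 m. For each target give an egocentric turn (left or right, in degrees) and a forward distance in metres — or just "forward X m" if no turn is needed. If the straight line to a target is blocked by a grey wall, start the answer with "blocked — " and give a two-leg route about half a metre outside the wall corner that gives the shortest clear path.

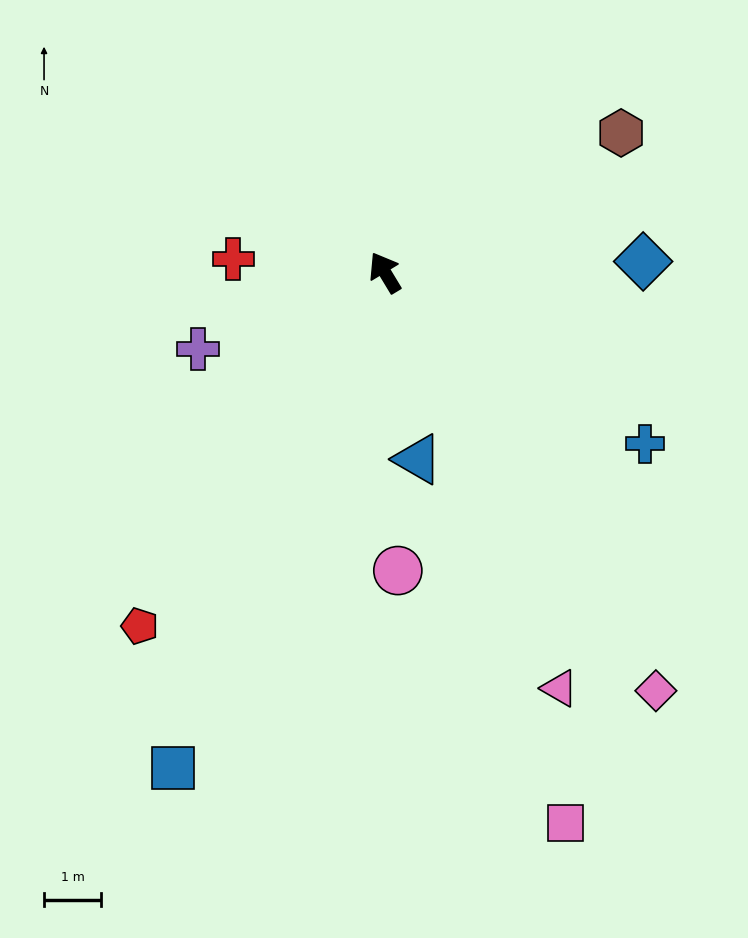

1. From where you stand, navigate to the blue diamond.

turn right 119°, forward 4.5 m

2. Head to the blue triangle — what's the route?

turn left 159°, forward 3.3 m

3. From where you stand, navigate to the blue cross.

turn right 155°, forward 5.5 m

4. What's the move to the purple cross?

turn left 81°, forward 3.5 m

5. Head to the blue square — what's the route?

turn left 126°, forward 9.5 m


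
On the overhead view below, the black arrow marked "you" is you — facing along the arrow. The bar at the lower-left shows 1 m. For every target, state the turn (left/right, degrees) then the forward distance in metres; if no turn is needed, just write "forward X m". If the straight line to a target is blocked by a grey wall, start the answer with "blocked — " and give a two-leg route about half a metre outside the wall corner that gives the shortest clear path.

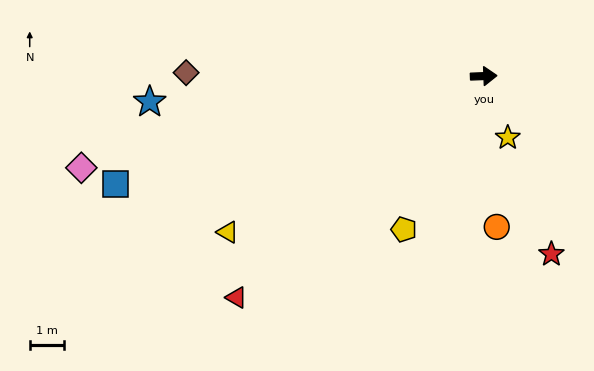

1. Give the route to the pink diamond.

turn right 169°, forward 12.0 m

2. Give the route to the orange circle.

turn right 87°, forward 4.4 m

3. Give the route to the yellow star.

turn right 71°, forward 1.9 m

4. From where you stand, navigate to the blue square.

turn right 166°, forward 11.2 m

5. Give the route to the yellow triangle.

turn right 151°, forward 8.7 m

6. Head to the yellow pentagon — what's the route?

turn right 120°, forward 5.0 m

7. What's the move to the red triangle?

turn right 140°, forward 9.7 m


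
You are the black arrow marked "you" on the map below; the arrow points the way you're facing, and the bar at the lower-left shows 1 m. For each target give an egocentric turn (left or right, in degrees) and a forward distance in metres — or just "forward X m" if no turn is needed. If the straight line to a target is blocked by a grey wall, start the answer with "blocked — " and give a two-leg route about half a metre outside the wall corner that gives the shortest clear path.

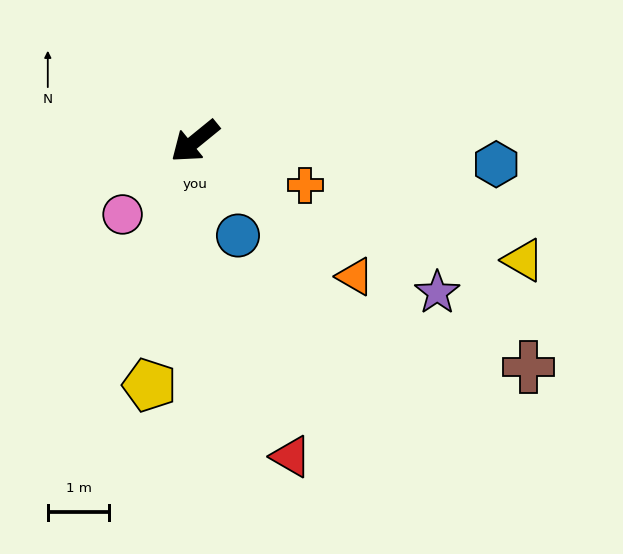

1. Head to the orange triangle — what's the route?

turn left 101°, forward 3.4 m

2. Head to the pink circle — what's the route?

turn left 6°, forward 1.7 m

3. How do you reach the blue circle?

turn left 75°, forward 1.7 m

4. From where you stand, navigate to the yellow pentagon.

turn left 40°, forward 4.0 m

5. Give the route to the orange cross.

turn left 119°, forward 1.9 m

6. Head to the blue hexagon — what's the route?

turn left 136°, forward 4.9 m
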